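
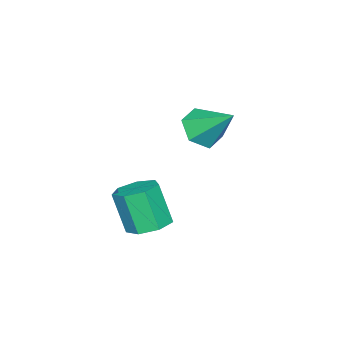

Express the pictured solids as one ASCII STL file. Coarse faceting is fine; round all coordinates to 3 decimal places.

solid 
facet normal -0.055 -0.751 -0.658
outer loop
vertex -2.192 1.469 0.109
vertex -3.025 1.438 0.214
vertex -2.694 1.933 -0.379
endloop
endfacet
facet normal 0.753 0.636 -0.170
outer loop
vertex -2.192 1.469 0.109
vertex -2.694 1.933 -0.379
vertex -2.935 2.662 1.286
endloop
endfacet
facet normal -0.055 -0.751 -0.658
outer loop
vertex -2.694 1.933 -0.379
vertex -3.025 1.438 0.214
vertex -3.527 1.902 -0.274
endloop
endfacet
facet normal -0.085 0.908 -0.410
outer loop
vertex -2.694 1.933 -0.379
vertex -3.527 1.902 -0.274
vertex -2.935 2.662 1.286
endloop
endfacet
facet normal -0.055 -0.751 -0.658
outer loop
vertex -3.527 1.902 -0.274
vertex -3.025 1.438 0.214
vertex -3.858 1.407 0.319
endloop
endfacet
facet normal -0.815 0.578 0.028
outer loop
vertex -3.527 1.902 -0.274
vertex -3.858 1.407 0.319
vertex -2.935 2.662 1.286
endloop
endfacet
facet normal -0.055 -0.751 -0.658
outer loop
vertex -3.858 1.407 0.319
vertex -3.025 1.438 0.214
vertex -3.355 0.943 0.807
endloop
endfacet
facet normal -0.707 -0.024 0.706
outer loop
vertex -3.858 1.407 0.319
vertex -3.355 0.943 0.807
vertex -2.935 2.662 1.286
endloop
endfacet
facet normal -0.055 -0.751 -0.658
outer loop
vertex -3.355 0.943 0.807
vertex -3.025 1.438 0.214
vertex -2.523 0.974 0.702
endloop
endfacet
facet normal 0.130 -0.296 0.946
outer loop
vertex -3.355 0.943 0.807
vertex -2.523 0.974 0.702
vertex -2.935 2.662 1.286
endloop
endfacet
facet normal -0.055 -0.751 -0.658
outer loop
vertex -2.523 0.974 0.702
vertex -3.025 1.438 0.214
vertex -2.192 1.469 0.109
endloop
endfacet
facet normal 0.860 0.034 0.509
outer loop
vertex -2.523 0.974 0.702
vertex -2.192 1.469 0.109
vertex -2.935 2.662 1.286
endloop
endfacet
facet normal 0.076 0.386 -0.919
outer loop
vertex 1.195 1.362 -2.244
vertex 0.63 1.86 -2.082
vertex 1.388 1.946 -1.983
endloop
endfacet
facet normal 0.954 -0.296 -0.044
outer loop
vertex 1.195 1.362 -2.244
vertex 1.388 1.946 -1.983
vertex 1.075 0.763 -0.82
endloop
endfacet
facet normal 0.954 -0.297 -0.045
outer loop
vertex 1.075 0.763 -0.82
vertex 1.388 1.946 -1.983
vertex 1.269 1.346 -0.558
endloop
endfacet
facet normal -0.077 -0.387 0.919
outer loop
vertex 1.075 0.763 -0.82
vertex 1.269 1.346 -0.558
vertex 0.51 1.26 -0.658
endloop
endfacet
facet normal 0.076 0.387 -0.919
outer loop
vertex 1.388 1.946 -1.983
vertex 0.63 1.86 -2.082
vertex 1.011 2.464 -1.796
endloop
endfacet
facet normal 0.822 0.498 0.278
outer loop
vertex 1.388 1.946 -1.983
vertex 1.011 2.464 -1.796
vertex 1.269 1.346 -0.558
endloop
endfacet
facet normal 0.821 0.498 0.278
outer loop
vertex 1.269 1.346 -0.558
vertex 1.011 2.464 -1.796
vertex 0.891 1.865 -0.371
endloop
endfacet
facet normal -0.077 -0.387 0.919
outer loop
vertex 1.269 1.346 -0.558
vertex 0.891 1.865 -0.371
vertex 0.51 1.26 -0.658
endloop
endfacet
facet normal 0.077 0.386 -0.919
outer loop
vertex 1.011 2.464 -1.796
vertex 0.63 1.86 -2.082
vertex 0.346 2.528 -1.825
endloop
endfacet
facet normal 0.071 0.917 0.392
outer loop
vertex 1.011 2.464 -1.796
vertex 0.346 2.528 -1.825
vertex 0.891 1.865 -0.371
endloop
endfacet
facet normal 0.070 0.917 0.392
outer loop
vertex 0.891 1.865 -0.371
vertex 0.346 2.528 -1.825
vertex 0.227 1.928 -0.4
endloop
endfacet
facet normal -0.077 -0.387 0.919
outer loop
vertex 0.891 1.865 -0.371
vertex 0.227 1.928 -0.4
vertex 0.51 1.26 -0.658
endloop
endfacet
facet normal 0.077 0.386 -0.919
outer loop
vertex 0.346 2.528 -1.825
vertex 0.63 1.86 -2.082
vertex -0.105 2.088 -2.048
endloop
endfacet
facet normal -0.734 0.646 0.211
outer loop
vertex 0.346 2.528 -1.825
vertex -0.105 2.088 -2.048
vertex 0.227 1.928 -0.4
endloop
endfacet
facet normal -0.733 0.646 0.210
outer loop
vertex 0.227 1.928 -0.4
vertex -0.105 2.088 -2.048
vertex -0.224 1.489 -0.623
endloop
endfacet
facet normal -0.077 -0.387 0.919
outer loop
vertex 0.227 1.928 -0.4
vertex -0.224 1.489 -0.623
vertex 0.51 1.26 -0.658
endloop
endfacet
facet normal 0.077 0.385 -0.920
outer loop
vertex -0.105 2.088 -2.048
vertex 0.63 1.86 -2.082
vertex -0.003 1.476 -2.296
endloop
endfacet
facet normal -0.985 -0.112 -0.129
outer loop
vertex -0.105 2.088 -2.048
vertex -0.003 1.476 -2.296
vertex -0.224 1.489 -0.623
endloop
endfacet
facet normal -0.985 -0.112 -0.129
outer loop
vertex -0.224 1.489 -0.623
vertex -0.003 1.476 -2.296
vertex -0.122 0.877 -0.872
endloop
endfacet
facet normal -0.077 -0.387 0.919
outer loop
vertex -0.224 1.489 -0.623
vertex -0.122 0.877 -0.872
vertex 0.51 1.26 -0.658
endloop
endfacet
facet normal 0.076 0.387 -0.919
outer loop
vertex -0.003 1.476 -2.296
vertex 0.63 1.86 -2.082
vertex 0.575 1.153 -2.384
endloop
endfacet
facet normal -0.495 -0.785 -0.372
outer loop
vertex -0.003 1.476 -2.296
vertex 0.575 1.153 -2.384
vertex -0.122 0.877 -0.872
endloop
endfacet
facet normal -0.495 -0.786 -0.372
outer loop
vertex -0.122 0.877 -0.872
vertex 0.575 1.153 -2.384
vertex 0.456 0.554 -0.959
endloop
endfacet
facet normal -0.077 -0.386 0.919
outer loop
vertex -0.122 0.877 -0.872
vertex 0.456 0.554 -0.959
vertex 0.51 1.26 -0.658
endloop
endfacet
facet normal 0.077 0.387 -0.919
outer loop
vertex 0.575 1.153 -2.384
vertex 0.63 1.86 -2.082
vertex 1.195 1.362 -2.244
endloop
endfacet
facet normal 0.368 -0.868 -0.334
outer loop
vertex 0.575 1.153 -2.384
vertex 1.195 1.362 -2.244
vertex 0.456 0.554 -0.959
endloop
endfacet
facet normal 0.368 -0.868 -0.334
outer loop
vertex 0.456 0.554 -0.959
vertex 1.195 1.362 -2.244
vertex 1.075 0.763 -0.82
endloop
endfacet
facet normal -0.076 -0.386 0.919
outer loop
vertex 0.456 0.554 -0.959
vertex 1.075 0.763 -0.82
vertex 0.51 1.26 -0.658
endloop
endfacet

endsolid


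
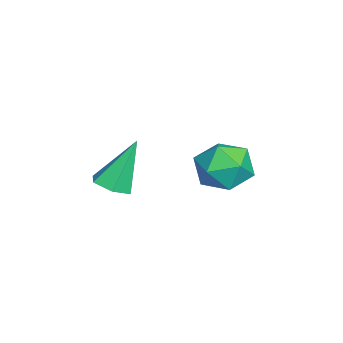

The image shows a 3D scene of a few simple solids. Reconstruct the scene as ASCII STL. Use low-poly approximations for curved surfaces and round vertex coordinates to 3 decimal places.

solid 
facet normal 0.250 -0.388 -0.887
outer loop
vertex 1.01 -2.277 3.182
vertex 0.284 -2.374 3.02
vertex 0.627 -1.733 2.836
endloop
endfacet
facet normal 0.707 0.660 0.254
outer loop
vertex 1.01 -2.277 3.182
vertex 0.627 -1.733 2.836
vertex -0.224 -1.586 4.82
endloop
endfacet
facet normal 0.250 -0.388 -0.887
outer loop
vertex 0.627 -1.733 2.836
vertex 0.284 -2.374 3.02
vertex -0.099 -1.83 2.674
endloop
endfacet
facet normal -0.105 0.987 -0.118
outer loop
vertex 0.627 -1.733 2.836
vertex -0.099 -1.83 2.674
vertex -0.224 -1.586 4.82
endloop
endfacet
facet normal 0.251 -0.388 -0.887
outer loop
vertex -0.099 -1.83 2.674
vertex 0.284 -2.374 3.02
vertex -0.442 -2.471 2.857
endloop
endfacet
facet normal -0.889 0.446 -0.103
outer loop
vertex -0.099 -1.83 2.674
vertex -0.442 -2.471 2.857
vertex -0.224 -1.586 4.82
endloop
endfacet
facet normal 0.251 -0.388 -0.887
outer loop
vertex -0.442 -2.471 2.857
vertex 0.284 -2.374 3.02
vertex -0.059 -3.015 3.203
endloop
endfacet
facet normal -0.860 -0.423 0.286
outer loop
vertex -0.442 -2.471 2.857
vertex -0.059 -3.015 3.203
vertex -0.224 -1.586 4.82
endloop
endfacet
facet normal 0.251 -0.388 -0.887
outer loop
vertex -0.059 -3.015 3.203
vertex 0.284 -2.374 3.02
vertex 0.667 -2.918 3.366
endloop
endfacet
facet normal -0.048 -0.751 0.659
outer loop
vertex -0.059 -3.015 3.203
vertex 0.667 -2.918 3.366
vertex -0.224 -1.586 4.82
endloop
endfacet
facet normal 0.250 -0.388 -0.887
outer loop
vertex 0.667 -2.918 3.366
vertex 0.284 -2.374 3.02
vertex 1.01 -2.277 3.182
endloop
endfacet
facet normal 0.736 -0.209 0.643
outer loop
vertex 0.667 -2.918 3.366
vertex 1.01 -2.277 3.182
vertex -0.224 -1.586 4.82
endloop
endfacet
facet normal -0.438 0.898 0.045
outer loop
vertex -3.501 2.126 1.301
vertex -4.548 1.613 1.346
vertex -3.97 1.846 2.332
endloop
endfacet
facet normal 0.209 0.916 0.344
outer loop
vertex -3.501 2.126 1.301
vertex -3.97 1.846 2.332
vertex -2.834 1.66 2.137
endloop
endfacet
facet normal 0.685 0.713 -0.149
outer loop
vertex -3.501 2.126 1.301
vertex -2.834 1.66 2.137
vertex -2.711 1.311 1.03
endloop
endfacet
facet normal 0.331 0.571 -0.751
outer loop
vertex -3.501 2.126 1.301
vertex -2.711 1.311 1.03
vertex -3.77 1.282 0.541
endloop
endfacet
facet normal -0.363 0.685 -0.632
outer loop
vertex -3.501 2.126 1.301
vertex -3.77 1.282 0.541
vertex -4.548 1.613 1.346
endloop
endfacet
facet normal 0.221 0.436 0.872
outer loop
vertex -2.834 1.66 2.137
vertex -3.97 1.846 2.332
vertex -3.47 0.858 2.699
endloop
endfacet
facet normal -0.826 0.408 0.388
outer loop
vertex -3.97 1.846 2.332
vertex -4.548 1.613 1.346
vertex -4.529 0.829 2.21
endloop
endfacet
facet normal -0.704 0.063 -0.707
outer loop
vertex -4.548 1.613 1.346
vertex -3.77 1.282 0.541
vertex -4.406 0.48 1.103
endloop
endfacet
facet normal 0.419 -0.122 -0.900
outer loop
vertex -3.77 1.282 0.541
vertex -2.711 1.311 1.03
vertex -3.27 0.294 0.908
endloop
endfacet
facet normal 0.991 0.108 0.076
outer loop
vertex -2.711 1.311 1.03
vertex -2.834 1.66 2.137
vertex -2.692 0.527 1.894
endloop
endfacet
facet normal -0.331 -0.571 0.751
outer loop
vertex -3.739 0.014 1.939
vertex -3.47 0.858 2.699
vertex -4.529 0.829 2.21
endloop
endfacet
facet normal -0.685 -0.713 0.149
outer loop
vertex -3.739 0.014 1.939
vertex -4.529 0.829 2.21
vertex -4.406 0.48 1.103
endloop
endfacet
facet normal -0.209 -0.916 -0.344
outer loop
vertex -3.739 0.014 1.939
vertex -4.406 0.48 1.103
vertex -3.27 0.294 0.908
endloop
endfacet
facet normal 0.438 -0.898 -0.045
outer loop
vertex -3.739 0.014 1.939
vertex -3.27 0.294 0.908
vertex -2.692 0.527 1.894
endloop
endfacet
facet normal 0.363 -0.685 0.632
outer loop
vertex -3.739 0.014 1.939
vertex -2.692 0.527 1.894
vertex -3.47 0.858 2.699
endloop
endfacet
facet normal -0.419 0.122 0.900
outer loop
vertex -4.529 0.829 2.21
vertex -3.47 0.858 2.699
vertex -3.97 1.846 2.332
endloop
endfacet
facet normal -0.991 -0.108 -0.076
outer loop
vertex -4.406 0.48 1.103
vertex -4.529 0.829 2.21
vertex -4.548 1.613 1.346
endloop
endfacet
facet normal -0.221 -0.436 -0.872
outer loop
vertex -3.27 0.294 0.908
vertex -4.406 0.48 1.103
vertex -3.77 1.282 0.541
endloop
endfacet
facet normal 0.826 -0.408 -0.388
outer loop
vertex -2.692 0.527 1.894
vertex -3.27 0.294 0.908
vertex -2.711 1.311 1.03
endloop
endfacet
facet normal 0.704 -0.063 0.707
outer loop
vertex -3.47 0.858 2.699
vertex -2.692 0.527 1.894
vertex -2.834 1.66 2.137
endloop
endfacet

endsolid


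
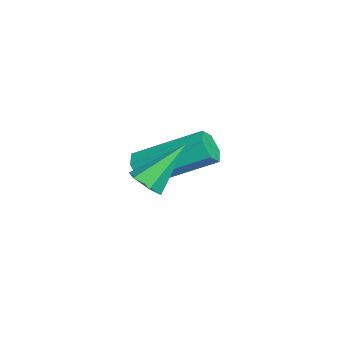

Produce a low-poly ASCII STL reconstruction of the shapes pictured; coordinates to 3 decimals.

solid 
facet normal 0.323 -0.643 -0.694
outer loop
vertex 3.379 -3.515 3.058
vertex 3.133 -3.225 2.675
vertex 3.644 -3.115 2.811
endloop
endfacet
facet normal 0.688 -0.008 0.725
outer loop
vertex 3.379 -3.515 3.058
vertex 3.644 -3.115 2.811
vertex 2.607 -2.175 3.805
endloop
endfacet
facet normal 0.323 -0.644 -0.693
outer loop
vertex 3.644 -3.115 2.811
vertex 3.133 -3.225 2.675
vertex 3.398 -2.825 2.427
endloop
endfacet
facet normal 0.709 0.702 0.076
outer loop
vertex 3.644 -3.115 2.811
vertex 3.398 -2.825 2.427
vertex 2.607 -2.175 3.805
endloop
endfacet
facet normal 0.323 -0.644 -0.693
outer loop
vertex 3.398 -2.825 2.427
vertex 3.133 -3.225 2.675
vertex 2.887 -2.935 2.291
endloop
endfacet
facet normal -0.069 0.886 -0.458
outer loop
vertex 3.398 -2.825 2.427
vertex 2.887 -2.935 2.291
vertex 2.607 -2.175 3.805
endloop
endfacet
facet normal 0.323 -0.644 -0.693
outer loop
vertex 2.887 -2.935 2.291
vertex 3.133 -3.225 2.675
vertex 2.622 -3.335 2.539
endloop
endfacet
facet normal -0.867 0.362 -0.342
outer loop
vertex 2.887 -2.935 2.291
vertex 2.622 -3.335 2.539
vertex 2.607 -2.175 3.805
endloop
endfacet
facet normal 0.323 -0.644 -0.693
outer loop
vertex 2.622 -3.335 2.539
vertex 3.133 -3.225 2.675
vertex 2.868 -3.625 2.923
endloop
endfacet
facet normal -0.887 -0.346 0.307
outer loop
vertex 2.622 -3.335 2.539
vertex 2.868 -3.625 2.923
vertex 2.607 -2.175 3.805
endloop
endfacet
facet normal 0.322 -0.644 -0.694
outer loop
vertex 2.868 -3.625 2.923
vertex 3.133 -3.225 2.675
vertex 3.379 -3.515 3.058
endloop
endfacet
facet normal -0.108 -0.531 0.841
outer loop
vertex 2.868 -3.625 2.923
vertex 3.379 -3.515 3.058
vertex 2.607 -2.175 3.805
endloop
endfacet
facet normal -0.102 -0.875 -0.472
outer loop
vertex 0.146 -3.623 1.452
vertex -0.183 -3.373 1.06
vertex 0.381 -3.398 0.984
endloop
endfacet
facet normal 0.905 -0.279 0.320
outer loop
vertex 0.146 -3.623 1.452
vertex 0.381 -3.398 0.984
vertex 0.372 -1.698 2.492
endloop
endfacet
facet normal 0.904 -0.281 0.322
outer loop
vertex 0.372 -1.698 2.492
vertex 0.381 -3.398 0.984
vertex 0.608 -1.473 2.025
endloop
endfacet
facet normal 0.103 0.875 0.474
outer loop
vertex 0.372 -1.698 2.492
vertex 0.608 -1.473 2.025
vertex 0.043 -1.447 2.1
endloop
endfacet
facet normal -0.102 -0.875 -0.472
outer loop
vertex 0.381 -3.398 0.984
vertex -0.183 -3.373 1.06
vertex 0.052 -3.148 0.592
endloop
endfacet
facet normal 0.810 0.202 -0.551
outer loop
vertex 0.381 -3.398 0.984
vertex 0.052 -3.148 0.592
vertex 0.608 -1.473 2.025
endloop
endfacet
facet normal 0.811 0.201 -0.550
outer loop
vertex 0.608 -1.473 2.025
vertex 0.052 -3.148 0.592
vertex 0.279 -1.222 1.632
endloop
endfacet
facet normal 0.103 0.875 0.473
outer loop
vertex 0.608 -1.473 2.025
vertex 0.279 -1.222 1.632
vertex 0.043 -1.447 2.1
endloop
endfacet
facet normal -0.104 -0.875 -0.473
outer loop
vertex 0.052 -3.148 0.592
vertex -0.183 -3.373 1.06
vertex -0.512 -3.122 0.668
endloop
endfacet
facet normal -0.095 0.482 -0.871
outer loop
vertex 0.052 -3.148 0.592
vertex -0.512 -3.122 0.668
vertex 0.279 -1.222 1.632
endloop
endfacet
facet normal -0.096 0.482 -0.871
outer loop
vertex 0.279 -1.222 1.632
vertex -0.512 -3.122 0.668
vertex -0.286 -1.197 1.708
endloop
endfacet
facet normal 0.102 0.875 0.472
outer loop
vertex 0.279 -1.222 1.632
vertex -0.286 -1.197 1.708
vertex 0.043 -1.447 2.1
endloop
endfacet
facet normal -0.103 -0.875 -0.474
outer loop
vertex -0.512 -3.122 0.668
vertex -0.183 -3.373 1.06
vertex -0.748 -3.347 1.135
endloop
endfacet
facet normal -0.904 0.280 -0.322
outer loop
vertex -0.512 -3.122 0.668
vertex -0.748 -3.347 1.135
vertex -0.286 -1.197 1.708
endloop
endfacet
facet normal -0.905 0.280 -0.320
outer loop
vertex -0.286 -1.197 1.708
vertex -0.748 -3.347 1.135
vertex -0.521 -1.422 2.176
endloop
endfacet
facet normal 0.102 0.875 0.472
outer loop
vertex -0.286 -1.197 1.708
vertex -0.521 -1.422 2.176
vertex 0.043 -1.447 2.1
endloop
endfacet
facet normal -0.103 -0.875 -0.473
outer loop
vertex -0.748 -3.347 1.135
vertex -0.183 -3.373 1.06
vertex -0.419 -3.598 1.528
endloop
endfacet
facet normal -0.811 -0.202 0.550
outer loop
vertex -0.748 -3.347 1.135
vertex -0.419 -3.598 1.528
vertex -0.521 -1.422 2.176
endloop
endfacet
facet normal -0.810 -0.202 0.551
outer loop
vertex -0.521 -1.422 2.176
vertex -0.419 -3.598 1.528
vertex -0.192 -1.672 2.568
endloop
endfacet
facet normal 0.102 0.875 0.472
outer loop
vertex -0.521 -1.422 2.176
vertex -0.192 -1.672 2.568
vertex 0.043 -1.447 2.1
endloop
endfacet
facet normal -0.102 -0.875 -0.472
outer loop
vertex -0.419 -3.598 1.528
vertex -0.183 -3.373 1.06
vertex 0.146 -3.623 1.452
endloop
endfacet
facet normal 0.096 -0.482 0.871
outer loop
vertex -0.419 -3.598 1.528
vertex 0.146 -3.623 1.452
vertex -0.192 -1.672 2.568
endloop
endfacet
facet normal 0.095 -0.482 0.871
outer loop
vertex -0.192 -1.672 2.568
vertex 0.146 -3.623 1.452
vertex 0.372 -1.698 2.492
endloop
endfacet
facet normal 0.104 0.875 0.473
outer loop
vertex -0.192 -1.672 2.568
vertex 0.372 -1.698 2.492
vertex 0.043 -1.447 2.1
endloop
endfacet

endsolid


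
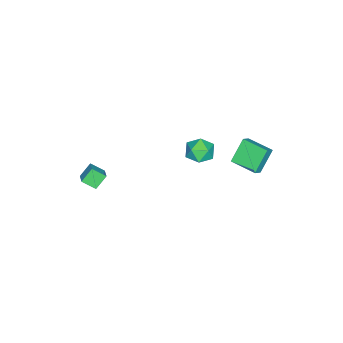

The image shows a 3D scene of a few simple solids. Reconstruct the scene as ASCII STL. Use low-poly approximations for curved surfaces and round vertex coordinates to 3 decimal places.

solid 
facet normal -0.751 0.102 -0.652
outer loop
vertex -3.656 3.301 -1.778
vertex -3.35 4.868 -1.885
vertex -2.626 3.016 -3.01
endloop
endfacet
facet normal -0.191 -0.979 0.067
outer loop
vertex -2.01 2.932 -2.475
vertex -3.656 3.301 -1.778
vertex -2.626 3.016 -3.01
endloop
endfacet
facet normal -0.751 0.102 -0.652
outer loop
vertex -2.626 3.016 -3.01
vertex -3.35 4.868 -1.885
vertex -2.321 4.583 -3.116
endloop
endfacet
facet normal 0.632 -0.174 -0.755
outer loop
vertex -2.321 4.583 -3.116
vertex -2.01 2.932 -2.475
vertex -2.626 3.016 -3.01
endloop
endfacet
facet normal -0.632 0.175 0.755
outer loop
vertex -3.656 3.301 -1.778
vertex -2.734 4.784 -1.35
vertex -3.35 4.868 -1.885
endloop
endfacet
facet normal -0.191 -0.979 0.067
outer loop
vertex -3.039 3.217 -1.244
vertex -3.656 3.301 -1.778
vertex -2.01 2.932 -2.475
endloop
endfacet
facet normal -0.631 0.174 0.756
outer loop
vertex -3.039 3.217 -1.244
vertex -2.734 4.784 -1.35
vertex -3.656 3.301 -1.778
endloop
endfacet
facet normal 0.191 0.979 -0.067
outer loop
vertex -3.35 4.868 -1.885
vertex -2.734 4.784 -1.35
vertex -2.321 4.583 -3.116
endloop
endfacet
facet normal 0.631 -0.175 -0.756
outer loop
vertex -1.704 4.499 -2.582
vertex -2.01 2.932 -2.475
vertex -2.321 4.583 -3.116
endloop
endfacet
facet normal 0.191 0.979 -0.067
outer loop
vertex -2.321 4.583 -3.116
vertex -2.734 4.784 -1.35
vertex -1.704 4.499 -2.582
endloop
endfacet
facet normal 0.751 -0.102 0.652
outer loop
vertex -1.704 4.499 -2.582
vertex -3.039 3.217 -1.244
vertex -2.01 2.932 -2.475
endloop
endfacet
facet normal 0.751 -0.102 0.652
outer loop
vertex -2.734 4.784 -1.35
vertex -3.039 3.217 -1.244
vertex -1.704 4.499 -2.582
endloop
endfacet
facet normal -0.265 0.545 0.795
outer loop
vertex -3.712 1.2 -3.303
vertex -3.367 0.522 -2.723
vertex -2.798 1.232 -3.02
endloop
endfacet
facet normal -0.108 0.965 0.240
outer loop
vertex -3.712 1.2 -3.303
vertex -2.798 1.232 -3.02
vertex -3.025 1.432 -3.927
endloop
endfacet
facet normal -0.539 0.786 -0.301
outer loop
vertex -3.712 1.2 -3.303
vertex -3.025 1.432 -3.927
vertex -3.733 0.845 -4.192
endloop
endfacet
facet normal -0.963 0.257 -0.080
outer loop
vertex -3.712 1.2 -3.303
vertex -3.733 0.845 -4.192
vertex -3.945 0.283 -3.447
endloop
endfacet
facet normal -0.794 0.108 0.598
outer loop
vertex -3.712 1.2 -3.303
vertex -3.945 0.283 -3.447
vertex -3.367 0.522 -2.723
endloop
endfacet
facet normal 0.563 0.825 0.041
outer loop
vertex -3.025 1.432 -3.927
vertex -2.798 1.232 -3.02
vertex -2.255 0.897 -3.733
endloop
endfacet
facet normal 0.307 0.147 0.940
outer loop
vertex -2.798 1.232 -3.02
vertex -3.367 0.522 -2.723
vertex -2.467 0.335 -2.988
endloop
endfacet
facet normal -0.547 -0.561 0.622
outer loop
vertex -3.367 0.522 -2.723
vertex -3.945 0.283 -3.447
vertex -3.175 -0.252 -3.253
endloop
endfacet
facet normal -0.820 -0.320 -0.474
outer loop
vertex -3.945 0.283 -3.447
vertex -3.733 0.845 -4.192
vertex -3.402 -0.052 -4.16
endloop
endfacet
facet normal -0.134 0.537 -0.833
outer loop
vertex -3.733 0.845 -4.192
vertex -3.025 1.432 -3.927
vertex -2.833 0.658 -4.457
endloop
endfacet
facet normal 0.963 -0.257 0.080
outer loop
vertex -2.488 -0.02 -3.877
vertex -2.255 0.897 -3.733
vertex -2.467 0.335 -2.988
endloop
endfacet
facet normal 0.539 -0.786 0.301
outer loop
vertex -2.488 -0.02 -3.877
vertex -2.467 0.335 -2.988
vertex -3.175 -0.252 -3.253
endloop
endfacet
facet normal 0.108 -0.965 -0.240
outer loop
vertex -2.488 -0.02 -3.877
vertex -3.175 -0.252 -3.253
vertex -3.402 -0.052 -4.16
endloop
endfacet
facet normal 0.265 -0.545 -0.795
outer loop
vertex -2.488 -0.02 -3.877
vertex -3.402 -0.052 -4.16
vertex -2.833 0.658 -4.457
endloop
endfacet
facet normal 0.794 -0.108 -0.598
outer loop
vertex -2.488 -0.02 -3.877
vertex -2.833 0.658 -4.457
vertex -2.255 0.897 -3.733
endloop
endfacet
facet normal 0.820 0.320 0.474
outer loop
vertex -2.467 0.335 -2.988
vertex -2.255 0.897 -3.733
vertex -2.798 1.232 -3.02
endloop
endfacet
facet normal 0.134 -0.537 0.833
outer loop
vertex -3.175 -0.252 -3.253
vertex -2.467 0.335 -2.988
vertex -3.367 0.522 -2.723
endloop
endfacet
facet normal -0.563 -0.825 -0.041
outer loop
vertex -3.402 -0.052 -4.16
vertex -3.175 -0.252 -3.253
vertex -3.945 0.283 -3.447
endloop
endfacet
facet normal -0.307 -0.147 -0.940
outer loop
vertex -2.833 0.658 -4.457
vertex -3.402 -0.052 -4.16
vertex -3.733 0.845 -4.192
endloop
endfacet
facet normal 0.547 0.561 -0.622
outer loop
vertex -2.255 0.897 -3.733
vertex -2.833 0.658 -4.457
vertex -3.025 1.432 -3.927
endloop
endfacet
facet normal -0.621 0.339 0.707
outer loop
vertex 2.036 -3.643 -2.061
vertex 1.84 -2.865 -2.606
vertex 1.346 -4.09 -2.453
endloop
endfacet
facet normal 0.201 -0.803 0.561
outer loop
vertex 1.98 -4.435 -3.174
vertex 2.036 -3.643 -2.061
vertex 1.346 -4.09 -2.453
endloop
endfacet
facet normal -0.622 0.339 0.706
outer loop
vertex 1.346 -4.09 -2.453
vertex 1.84 -2.865 -2.606
vertex 1.151 -3.312 -2.998
endloop
endfacet
facet normal -0.757 -0.491 -0.431
outer loop
vertex 1.151 -3.312 -2.998
vertex 1.98 -4.435 -3.174
vertex 1.346 -4.09 -2.453
endloop
endfacet
facet normal 0.757 0.492 0.430
outer loop
vertex 2.036 -3.643 -2.061
vertex 2.474 -3.21 -3.327
vertex 1.84 -2.865 -2.606
endloop
endfacet
facet normal 0.202 -0.803 0.561
outer loop
vertex 2.669 -3.988 -2.782
vertex 2.036 -3.643 -2.061
vertex 1.98 -4.435 -3.174
endloop
endfacet
facet normal 0.758 0.491 0.430
outer loop
vertex 2.669 -3.988 -2.782
vertex 2.474 -3.21 -3.327
vertex 2.036 -3.643 -2.061
endloop
endfacet
facet normal -0.201 0.803 -0.561
outer loop
vertex 1.84 -2.865 -2.606
vertex 2.474 -3.21 -3.327
vertex 1.151 -3.312 -2.998
endloop
endfacet
facet normal -0.757 -0.492 -0.430
outer loop
vertex 1.784 -3.657 -3.719
vertex 1.98 -4.435 -3.174
vertex 1.151 -3.312 -2.998
endloop
endfacet
facet normal -0.201 0.803 -0.561
outer loop
vertex 1.151 -3.312 -2.998
vertex 2.474 -3.21 -3.327
vertex 1.784 -3.657 -3.719
endloop
endfacet
facet normal 0.622 -0.338 -0.707
outer loop
vertex 1.784 -3.657 -3.719
vertex 2.669 -3.988 -2.782
vertex 1.98 -4.435 -3.174
endloop
endfacet
facet normal 0.621 -0.339 -0.706
outer loop
vertex 2.474 -3.21 -3.327
vertex 2.669 -3.988 -2.782
vertex 1.784 -3.657 -3.719
endloop
endfacet

endsolid


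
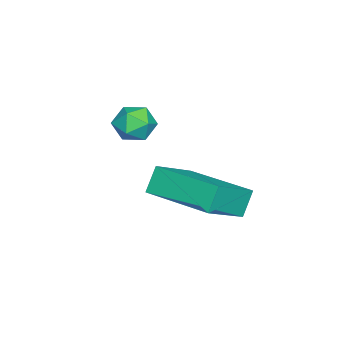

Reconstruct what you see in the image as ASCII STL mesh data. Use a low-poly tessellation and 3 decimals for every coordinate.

solid 
facet normal 0.236 0.428 0.872
outer loop
vertex -0.033 -3.355 -0.382
vertex -0.612 -3.594 -0.108
vertex -0.041 -3.968 -0.079
endloop
endfacet
facet normal 0.823 0.243 0.514
outer loop
vertex -0.033 -3.355 -0.382
vertex -0.041 -3.968 -0.079
vertex 0.299 -3.881 -0.665
endloop
endfacet
facet normal 0.810 0.575 -0.118
outer loop
vertex -0.033 -3.355 -0.382
vertex 0.299 -3.881 -0.665
vertex -0.062 -3.453 -1.057
endloop
endfacet
facet normal 0.212 0.966 -0.149
outer loop
vertex -0.033 -3.355 -0.382
vertex -0.062 -3.453 -1.057
vertex -0.625 -3.276 -0.713
endloop
endfacet
facet normal -0.142 0.875 0.463
outer loop
vertex -0.033 -3.355 -0.382
vertex -0.625 -3.276 -0.713
vertex -0.612 -3.594 -0.108
endloop
endfacet
facet normal 0.796 -0.460 0.393
outer loop
vertex 0.299 -3.881 -0.665
vertex -0.041 -3.968 -0.079
vertex -0.075 -4.444 -0.567
endloop
endfacet
facet normal -0.155 -0.161 0.975
outer loop
vertex -0.041 -3.968 -0.079
vertex -0.612 -3.594 -0.108
vertex -0.638 -4.267 -0.223
endloop
endfacet
facet normal -0.765 0.563 0.312
outer loop
vertex -0.612 -3.594 -0.108
vertex -0.625 -3.276 -0.713
vertex -0.999 -3.839 -0.615
endloop
endfacet
facet normal -0.192 0.709 -0.678
outer loop
vertex -0.625 -3.276 -0.713
vertex -0.062 -3.453 -1.057
vertex -0.659 -3.752 -1.201
endloop
endfacet
facet normal 0.774 0.077 -0.628
outer loop
vertex -0.062 -3.453 -1.057
vertex 0.299 -3.881 -0.665
vertex -0.088 -4.126 -1.172
endloop
endfacet
facet normal -0.212 -0.966 0.149
outer loop
vertex -0.667 -4.365 -0.898
vertex -0.075 -4.444 -0.567
vertex -0.638 -4.267 -0.223
endloop
endfacet
facet normal -0.810 -0.575 0.118
outer loop
vertex -0.667 -4.365 -0.898
vertex -0.638 -4.267 -0.223
vertex -0.999 -3.839 -0.615
endloop
endfacet
facet normal -0.823 -0.243 -0.514
outer loop
vertex -0.667 -4.365 -0.898
vertex -0.999 -3.839 -0.615
vertex -0.659 -3.752 -1.201
endloop
endfacet
facet normal -0.236 -0.428 -0.872
outer loop
vertex -0.667 -4.365 -0.898
vertex -0.659 -3.752 -1.201
vertex -0.088 -4.126 -1.172
endloop
endfacet
facet normal 0.142 -0.875 -0.463
outer loop
vertex -0.667 -4.365 -0.898
vertex -0.088 -4.126 -1.172
vertex -0.075 -4.444 -0.567
endloop
endfacet
facet normal 0.192 -0.709 0.678
outer loop
vertex -0.638 -4.267 -0.223
vertex -0.075 -4.444 -0.567
vertex -0.041 -3.968 -0.079
endloop
endfacet
facet normal -0.774 -0.077 0.628
outer loop
vertex -0.999 -3.839 -0.615
vertex -0.638 -4.267 -0.223
vertex -0.612 -3.594 -0.108
endloop
endfacet
facet normal -0.796 0.460 -0.393
outer loop
vertex -0.659 -3.752 -1.201
vertex -0.999 -3.839 -0.615
vertex -0.625 -3.276 -0.713
endloop
endfacet
facet normal 0.155 0.161 -0.975
outer loop
vertex -0.088 -4.126 -1.172
vertex -0.659 -3.752 -1.201
vertex -0.062 -3.453 -1.057
endloop
endfacet
facet normal 0.765 -0.563 -0.312
outer loop
vertex -0.075 -4.444 -0.567
vertex -0.088 -4.126 -1.172
vertex 0.299 -3.881 -0.665
endloop
endfacet
facet normal -0.504 0.161 0.849
outer loop
vertex 1.935 -2.517 -0.695
vertex 2.766 -0.582 -0.569
vertex 0.705 -1.934 -1.536
endloop
endfacet
facet normal -0.394 -0.917 -0.059
outer loop
vertex 1.154 -2.078 -2.291
vertex 1.935 -2.517 -0.695
vertex 0.705 -1.934 -1.536
endloop
endfacet
facet normal -0.504 0.161 0.848
outer loop
vertex 0.705 -1.934 -1.536
vertex 2.766 -0.582 -0.569
vertex 1.537 0.001 -1.41
endloop
endfacet
facet normal -0.768 0.365 -0.526
outer loop
vertex 1.537 0.001 -1.41
vertex 1.154 -2.078 -2.291
vertex 0.705 -1.934 -1.536
endloop
endfacet
facet normal 0.768 -0.364 0.526
outer loop
vertex 1.935 -2.517 -0.695
vertex 3.215 -0.726 -1.324
vertex 2.766 -0.582 -0.569
endloop
endfacet
facet normal -0.394 -0.917 -0.059
outer loop
vertex 2.383 -2.661 -1.45
vertex 1.935 -2.517 -0.695
vertex 1.154 -2.078 -2.291
endloop
endfacet
facet normal 0.769 -0.365 0.526
outer loop
vertex 2.383 -2.661 -1.45
vertex 3.215 -0.726 -1.324
vertex 1.935 -2.517 -0.695
endloop
endfacet
facet normal 0.394 0.917 0.060
outer loop
vertex 2.766 -0.582 -0.569
vertex 3.215 -0.726 -1.324
vertex 1.537 0.001 -1.41
endloop
endfacet
facet normal -0.769 0.364 -0.526
outer loop
vertex 1.985 -0.143 -2.165
vertex 1.154 -2.078 -2.291
vertex 1.537 0.001 -1.41
endloop
endfacet
facet normal 0.394 0.917 0.059
outer loop
vertex 1.537 0.001 -1.41
vertex 3.215 -0.726 -1.324
vertex 1.985 -0.143 -2.165
endloop
endfacet
facet normal 0.504 -0.161 -0.848
outer loop
vertex 1.985 -0.143 -2.165
vertex 2.383 -2.661 -1.45
vertex 1.154 -2.078 -2.291
endloop
endfacet
facet normal 0.504 -0.161 -0.849
outer loop
vertex 3.215 -0.726 -1.324
vertex 2.383 -2.661 -1.45
vertex 1.985 -0.143 -2.165
endloop
endfacet

endsolid


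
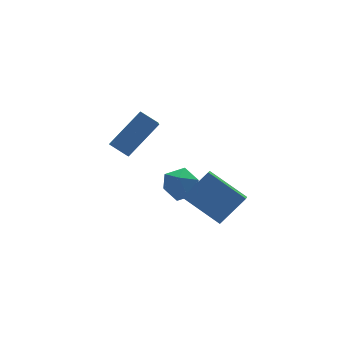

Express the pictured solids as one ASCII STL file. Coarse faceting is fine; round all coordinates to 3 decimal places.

solid 
facet normal -0.733 0.006 -0.680
outer loop
vertex 1.114 0.849 -2.666
vertex 1.586 1.516 -3.169
vertex 2.142 -0.726 -3.788
endloop
endfacet
facet normal -0.492 -0.695 0.525
outer loop
vertex 3.454 -0.736 -2.571
vertex 1.114 0.849 -2.666
vertex 2.142 -0.726 -3.788
endloop
endfacet
facet normal -0.733 0.006 -0.680
outer loop
vertex 2.142 -0.726 -3.788
vertex 1.586 1.516 -3.169
vertex 2.614 -0.059 -4.291
endloop
endfacet
facet normal 0.470 -0.719 -0.512
outer loop
vertex 2.614 -0.059 -4.291
vertex 3.454 -0.736 -2.571
vertex 2.142 -0.726 -3.788
endloop
endfacet
facet normal -0.470 0.719 0.512
outer loop
vertex 1.114 0.849 -2.666
vertex 2.898 1.506 -1.952
vertex 1.586 1.516 -3.169
endloop
endfacet
facet normal -0.492 -0.695 0.525
outer loop
vertex 2.426 0.839 -1.449
vertex 1.114 0.849 -2.666
vertex 3.454 -0.736 -2.571
endloop
endfacet
facet normal -0.470 0.719 0.512
outer loop
vertex 2.426 0.839 -1.449
vertex 2.898 1.506 -1.952
vertex 1.114 0.849 -2.666
endloop
endfacet
facet normal 0.492 0.695 -0.525
outer loop
vertex 1.586 1.516 -3.169
vertex 2.898 1.506 -1.952
vertex 2.614 -0.059 -4.291
endloop
endfacet
facet normal 0.470 -0.719 -0.512
outer loop
vertex 3.926 -0.069 -3.074
vertex 3.454 -0.736 -2.571
vertex 2.614 -0.059 -4.291
endloop
endfacet
facet normal 0.492 0.695 -0.525
outer loop
vertex 2.614 -0.059 -4.291
vertex 2.898 1.506 -1.952
vertex 3.926 -0.069 -3.074
endloop
endfacet
facet normal 0.733 -0.006 0.680
outer loop
vertex 3.926 -0.069 -3.074
vertex 2.426 0.839 -1.449
vertex 3.454 -0.736 -2.571
endloop
endfacet
facet normal 0.733 -0.006 0.680
outer loop
vertex 2.898 1.506 -1.952
vertex 2.426 0.839 -1.449
vertex 3.926 -0.069 -3.074
endloop
endfacet
facet normal -0.039 0.833 -0.551
outer loop
vertex 0.901 0.431 -1.842
vertex 0.039 0.618 -1.498
vertex 0.807 0.948 -1.054
endloop
endfacet
facet normal 0.635 0.679 -0.370
outer loop
vertex 0.901 0.431 -1.842
vertex 0.807 0.948 -1.054
vertex 1.482 0.287 -1.109
endloop
endfacet
facet normal 0.786 0.027 -0.618
outer loop
vertex 0.901 0.431 -1.842
vertex 1.482 0.287 -1.109
vertex 1.132 -0.451 -1.587
endloop
endfacet
facet normal 0.206 -0.222 -0.953
outer loop
vertex 0.901 0.431 -1.842
vertex 1.132 -0.451 -1.587
vertex 0.24 -0.246 -1.827
endloop
endfacet
facet normal -0.304 0.276 -0.912
outer loop
vertex 0.901 0.431 -1.842
vertex 0.24 -0.246 -1.827
vertex 0.039 0.618 -1.498
endloop
endfacet
facet normal 0.672 0.657 0.342
outer loop
vertex 1.482 0.287 -1.109
vertex 0.807 0.948 -1.054
vertex 0.98 0.386 -0.313
endloop
endfacet
facet normal -0.417 0.907 0.048
outer loop
vertex 0.807 0.948 -1.054
vertex 0.039 0.618 -1.498
vertex 0.088 0.591 -0.553
endloop
endfacet
facet normal -0.845 0.007 -0.534
outer loop
vertex 0.039 0.618 -1.498
vertex 0.24 -0.246 -1.827
vertex -0.262 -0.147 -1.031
endloop
endfacet
facet normal -0.022 -0.799 -0.601
outer loop
vertex 0.24 -0.246 -1.827
vertex 1.132 -0.451 -1.587
vertex 0.413 -0.808 -1.086
endloop
endfacet
facet normal 0.916 -0.396 -0.059
outer loop
vertex 1.132 -0.451 -1.587
vertex 1.482 0.287 -1.109
vertex 1.181 -0.478 -0.642
endloop
endfacet
facet normal -0.206 0.222 0.953
outer loop
vertex 0.319 -0.291 -0.298
vertex 0.98 0.386 -0.313
vertex 0.088 0.591 -0.553
endloop
endfacet
facet normal -0.786 -0.027 0.618
outer loop
vertex 0.319 -0.291 -0.298
vertex 0.088 0.591 -0.553
vertex -0.262 -0.147 -1.031
endloop
endfacet
facet normal -0.635 -0.679 0.370
outer loop
vertex 0.319 -0.291 -0.298
vertex -0.262 -0.147 -1.031
vertex 0.413 -0.808 -1.086
endloop
endfacet
facet normal 0.039 -0.833 0.551
outer loop
vertex 0.319 -0.291 -0.298
vertex 0.413 -0.808 -1.086
vertex 1.181 -0.478 -0.642
endloop
endfacet
facet normal 0.304 -0.276 0.912
outer loop
vertex 0.319 -0.291 -0.298
vertex 1.181 -0.478 -0.642
vertex 0.98 0.386 -0.313
endloop
endfacet
facet normal 0.022 0.799 0.601
outer loop
vertex 0.088 0.591 -0.553
vertex 0.98 0.386 -0.313
vertex 0.807 0.948 -1.054
endloop
endfacet
facet normal -0.916 0.396 0.059
outer loop
vertex -0.262 -0.147 -1.031
vertex 0.088 0.591 -0.553
vertex 0.039 0.618 -1.498
endloop
endfacet
facet normal -0.672 -0.657 -0.342
outer loop
vertex 0.413 -0.808 -1.086
vertex -0.262 -0.147 -1.031
vertex 0.24 -0.246 -1.827
endloop
endfacet
facet normal 0.417 -0.907 -0.048
outer loop
vertex 1.181 -0.478 -0.642
vertex 0.413 -0.808 -1.086
vertex 1.132 -0.451 -1.587
endloop
endfacet
facet normal 0.845 -0.007 0.534
outer loop
vertex 0.98 0.386 -0.313
vertex 1.181 -0.478 -0.642
vertex 1.482 0.287 -1.109
endloop
endfacet
facet normal -0.766 -0.120 -0.631
outer loop
vertex -2.184 1.405 1.711
vertex -1.548 2.498 0.731
vertex -1.689 0.699 1.245
endloop
endfacet
facet normal -0.398 -0.683 0.612
outer loop
vertex -0.012 0.962 2.629
vertex -2.184 1.405 1.711
vertex -1.689 0.699 1.245
endloop
endfacet
facet normal -0.765 -0.121 -0.632
outer loop
vertex -1.689 0.699 1.245
vertex -1.548 2.498 0.731
vertex -1.052 1.792 0.265
endloop
endfacet
facet normal 0.505 -0.720 -0.475
outer loop
vertex -1.052 1.792 0.265
vertex -0.012 0.962 2.629
vertex -1.689 0.699 1.245
endloop
endfacet
facet normal -0.505 0.720 0.475
outer loop
vertex -2.184 1.405 1.711
vertex 0.129 2.761 2.115
vertex -1.548 2.498 0.731
endloop
endfacet
facet normal -0.398 -0.684 0.612
outer loop
vertex -0.508 1.668 3.095
vertex -2.184 1.405 1.711
vertex -0.012 0.962 2.629
endloop
endfacet
facet normal -0.505 0.720 0.475
outer loop
vertex -0.508 1.668 3.095
vertex 0.129 2.761 2.115
vertex -2.184 1.405 1.711
endloop
endfacet
facet normal 0.398 0.683 -0.612
outer loop
vertex -1.548 2.498 0.731
vertex 0.129 2.761 2.115
vertex -1.052 1.792 0.265
endloop
endfacet
facet normal 0.505 -0.720 -0.475
outer loop
vertex 0.624 2.055 1.649
vertex -0.012 0.962 2.629
vertex -1.052 1.792 0.265
endloop
endfacet
facet normal 0.398 0.683 -0.612
outer loop
vertex -1.052 1.792 0.265
vertex 0.129 2.761 2.115
vertex 0.624 2.055 1.649
endloop
endfacet
facet normal 0.766 0.121 0.632
outer loop
vertex 0.624 2.055 1.649
vertex -0.508 1.668 3.095
vertex -0.012 0.962 2.629
endloop
endfacet
facet normal 0.766 0.120 0.632
outer loop
vertex 0.129 2.761 2.115
vertex -0.508 1.668 3.095
vertex 0.624 2.055 1.649
endloop
endfacet

endsolid


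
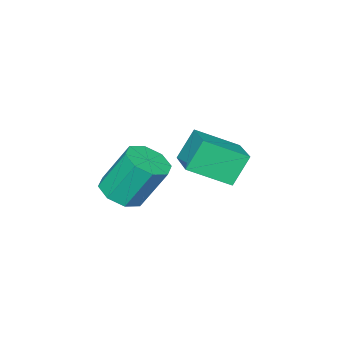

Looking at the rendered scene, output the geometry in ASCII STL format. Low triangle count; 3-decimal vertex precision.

solid 
facet normal 0.252 -0.425 -0.869
outer loop
vertex 2.046 -4.533 -3.511
vertex 1.444 -4.109 -3.893
vertex 2.246 -3.971 -3.728
endloop
endfacet
facet normal 0.915 -0.188 0.357
outer loop
vertex 2.046 -4.533 -3.511
vertex 2.246 -3.971 -3.728
vertex 1.598 -3.776 -1.964
endloop
endfacet
facet normal 0.916 -0.185 0.357
outer loop
vertex 1.598 -3.776 -1.964
vertex 2.246 -3.971 -3.728
vertex 1.797 -3.213 -2.182
endloop
endfacet
facet normal -0.252 0.426 0.869
outer loop
vertex 1.598 -3.776 -1.964
vertex 1.797 -3.213 -2.182
vertex 0.996 -3.351 -2.347
endloop
endfacet
facet normal 0.252 -0.426 -0.869
outer loop
vertex 2.246 -3.971 -3.728
vertex 1.444 -4.109 -3.893
vertex 1.976 -3.489 -4.043
endloop
endfacet
facet normal 0.869 0.494 0.010
outer loop
vertex 2.246 -3.971 -3.728
vertex 1.976 -3.489 -4.043
vertex 1.797 -3.213 -2.182
endloop
endfacet
facet normal 0.869 0.495 0.010
outer loop
vertex 1.797 -3.213 -2.182
vertex 1.976 -3.489 -4.043
vertex 1.527 -2.732 -2.496
endloop
endfacet
facet normal -0.252 0.426 0.869
outer loop
vertex 1.797 -3.213 -2.182
vertex 1.527 -2.732 -2.496
vertex 0.996 -3.351 -2.347
endloop
endfacet
facet normal 0.252 -0.426 -0.869
outer loop
vertex 1.976 -3.489 -4.043
vertex 1.444 -4.109 -3.893
vertex 1.395 -3.371 -4.269
endloop
endfacet
facet normal 0.313 0.886 -0.343
outer loop
vertex 1.976 -3.489 -4.043
vertex 1.395 -3.371 -4.269
vertex 1.527 -2.732 -2.496
endloop
endfacet
facet normal 0.315 0.885 -0.342
outer loop
vertex 1.527 -2.732 -2.496
vertex 1.395 -3.371 -4.269
vertex 0.946 -2.613 -2.723
endloop
endfacet
facet normal -0.252 0.426 0.869
outer loop
vertex 1.527 -2.732 -2.496
vertex 0.946 -2.613 -2.723
vertex 0.996 -3.351 -2.347
endloop
endfacet
facet normal 0.252 -0.426 -0.869
outer loop
vertex 1.395 -3.371 -4.269
vertex 1.444 -4.109 -3.893
vertex 0.842 -3.684 -4.276
endloop
endfacet
facet normal -0.423 0.759 -0.495
outer loop
vertex 1.395 -3.371 -4.269
vertex 0.842 -3.684 -4.276
vertex 0.946 -2.613 -2.723
endloop
endfacet
facet normal -0.426 0.758 -0.494
outer loop
vertex 0.946 -2.613 -2.723
vertex 0.842 -3.684 -4.276
vertex 0.394 -2.927 -2.729
endloop
endfacet
facet normal -0.252 0.426 0.869
outer loop
vertex 0.946 -2.613 -2.723
vertex 0.394 -2.927 -2.729
vertex 0.996 -3.351 -2.347
endloop
endfacet
facet normal 0.252 -0.426 -0.869
outer loop
vertex 0.842 -3.684 -4.276
vertex 1.444 -4.109 -3.893
vertex 0.643 -4.247 -4.058
endloop
endfacet
facet normal -0.916 0.186 -0.356
outer loop
vertex 0.842 -3.684 -4.276
vertex 0.643 -4.247 -4.058
vertex 0.394 -2.927 -2.729
endloop
endfacet
facet normal -0.915 0.187 -0.358
outer loop
vertex 0.394 -2.927 -2.729
vertex 0.643 -4.247 -4.058
vertex 0.194 -3.489 -2.512
endloop
endfacet
facet normal -0.252 0.425 0.869
outer loop
vertex 0.394 -2.927 -2.729
vertex 0.194 -3.489 -2.512
vertex 0.996 -3.351 -2.347
endloop
endfacet
facet normal 0.252 -0.426 -0.869
outer loop
vertex 0.643 -4.247 -4.058
vertex 1.444 -4.109 -3.893
vertex 0.913 -4.728 -3.744
endloop
endfacet
facet normal -0.869 -0.494 -0.010
outer loop
vertex 0.643 -4.247 -4.058
vertex 0.913 -4.728 -3.744
vertex 0.194 -3.489 -2.512
endloop
endfacet
facet normal -0.869 -0.494 -0.011
outer loop
vertex 0.194 -3.489 -2.512
vertex 0.913 -4.728 -3.744
vertex 0.464 -3.971 -2.197
endloop
endfacet
facet normal -0.252 0.426 0.869
outer loop
vertex 0.194 -3.489 -2.512
vertex 0.464 -3.971 -2.197
vertex 0.996 -3.351 -2.347
endloop
endfacet
facet normal 0.252 -0.426 -0.869
outer loop
vertex 0.913 -4.728 -3.744
vertex 1.444 -4.109 -3.893
vertex 1.494 -4.847 -3.517
endloop
endfacet
facet normal -0.315 -0.885 0.342
outer loop
vertex 0.913 -4.728 -3.744
vertex 1.494 -4.847 -3.517
vertex 0.464 -3.971 -2.197
endloop
endfacet
facet normal -0.313 -0.885 0.343
outer loop
vertex 0.464 -3.971 -2.197
vertex 1.494 -4.847 -3.517
vertex 1.045 -4.089 -1.971
endloop
endfacet
facet normal -0.252 0.426 0.869
outer loop
vertex 0.464 -3.971 -2.197
vertex 1.045 -4.089 -1.971
vertex 0.996 -3.351 -2.347
endloop
endfacet
facet normal 0.252 -0.426 -0.869
outer loop
vertex 1.494 -4.847 -3.517
vertex 1.444 -4.109 -3.893
vertex 2.046 -4.533 -3.511
endloop
endfacet
facet normal 0.426 -0.758 0.495
outer loop
vertex 1.494 -4.847 -3.517
vertex 2.046 -4.533 -3.511
vertex 1.045 -4.089 -1.971
endloop
endfacet
facet normal 0.423 -0.759 0.494
outer loop
vertex 1.045 -4.089 -1.971
vertex 2.046 -4.533 -3.511
vertex 1.598 -3.776 -1.964
endloop
endfacet
facet normal -0.252 0.426 0.869
outer loop
vertex 1.045 -4.089 -1.971
vertex 1.598 -3.776 -1.964
vertex 0.996 -3.351 -2.347
endloop
endfacet
facet normal -0.504 0.144 0.851
outer loop
vertex 0.604 -1.856 -0.578
vertex 1.535 -0.737 -0.216
vertex -0.345 -0.829 -1.314
endloop
endfacet
facet normal -0.620 -0.746 -0.241
outer loop
vertex 0.265 -1.003 -2.344
vertex 0.604 -1.856 -0.578
vertex -0.345 -0.829 -1.314
endloop
endfacet
facet normal -0.504 0.143 0.852
outer loop
vertex -0.345 -0.829 -1.314
vertex 1.535 -0.737 -0.216
vertex 0.585 0.29 -0.951
endloop
endfacet
facet normal -0.601 0.650 -0.465
outer loop
vertex 0.585 0.29 -0.951
vertex 0.265 -1.003 -2.344
vertex -0.345 -0.829 -1.314
endloop
endfacet
facet normal 0.600 -0.650 0.465
outer loop
vertex 0.604 -1.856 -0.578
vertex 2.145 -0.911 -1.246
vertex 1.535 -0.737 -0.216
endloop
endfacet
facet normal -0.620 -0.746 -0.242
outer loop
vertex 1.215 -2.03 -1.609
vertex 0.604 -1.856 -0.578
vertex 0.265 -1.003 -2.344
endloop
endfacet
facet normal 0.600 -0.650 0.466
outer loop
vertex 1.215 -2.03 -1.609
vertex 2.145 -0.911 -1.246
vertex 0.604 -1.856 -0.578
endloop
endfacet
facet normal 0.620 0.746 0.241
outer loop
vertex 1.535 -0.737 -0.216
vertex 2.145 -0.911 -1.246
vertex 0.585 0.29 -0.951
endloop
endfacet
facet normal -0.600 0.650 -0.466
outer loop
vertex 1.196 0.116 -1.982
vertex 0.265 -1.003 -2.344
vertex 0.585 0.29 -0.951
endloop
endfacet
facet normal 0.620 0.746 0.242
outer loop
vertex 0.585 0.29 -0.951
vertex 2.145 -0.911 -1.246
vertex 1.196 0.116 -1.982
endloop
endfacet
facet normal 0.504 -0.144 -0.852
outer loop
vertex 1.196 0.116 -1.982
vertex 1.215 -2.03 -1.609
vertex 0.265 -1.003 -2.344
endloop
endfacet
facet normal 0.505 -0.143 -0.851
outer loop
vertex 2.145 -0.911 -1.246
vertex 1.215 -2.03 -1.609
vertex 1.196 0.116 -1.982
endloop
endfacet

endsolid


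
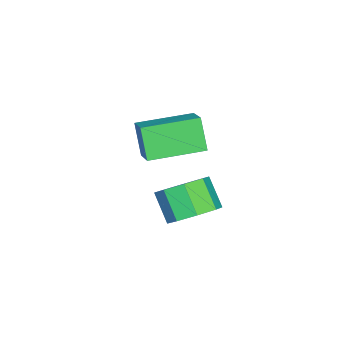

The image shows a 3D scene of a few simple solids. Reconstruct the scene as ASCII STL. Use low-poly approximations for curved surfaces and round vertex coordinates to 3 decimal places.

solid 
facet normal 0.466 0.513 -0.721
outer loop
vertex 0.138 2.915 2.314
vertex -0.376 3.643 2.5
vertex 0.426 3.329 2.795
endloop
endfacet
facet normal 0.782 -0.619 0.065
outer loop
vertex 0.138 2.915 2.314
vertex 0.426 3.329 2.795
vertex -0.43 2.289 3.194
endloop
endfacet
facet normal 0.783 -0.619 0.065
outer loop
vertex -0.43 2.289 3.194
vertex 0.426 3.329 2.795
vertex -0.142 2.703 3.674
endloop
endfacet
facet normal -0.465 -0.513 0.721
outer loop
vertex -0.43 2.289 3.194
vertex -0.142 2.703 3.674
vertex -0.944 3.017 3.38
endloop
endfacet
facet normal 0.466 0.513 -0.721
outer loop
vertex 0.426 3.329 2.795
vertex -0.376 3.643 2.5
vertex 0.244 3.927 3.103
endloop
endfacet
facet normal 0.845 -0.018 0.534
outer loop
vertex 0.426 3.329 2.795
vertex 0.244 3.927 3.103
vertex -0.142 2.703 3.674
endloop
endfacet
facet normal 0.845 -0.018 0.534
outer loop
vertex -0.142 2.703 3.674
vertex 0.244 3.927 3.103
vertex -0.324 3.301 3.982
endloop
endfacet
facet normal -0.465 -0.513 0.721
outer loop
vertex -0.142 2.703 3.674
vertex -0.324 3.301 3.982
vertex -0.944 3.017 3.38
endloop
endfacet
facet normal 0.466 0.514 -0.721
outer loop
vertex 0.244 3.927 3.103
vertex -0.376 3.643 2.5
vertex -0.301 4.358 3.058
endloop
endfacet
facet normal 0.413 0.594 0.690
outer loop
vertex 0.244 3.927 3.103
vertex -0.301 4.358 3.058
vertex -0.324 3.301 3.982
endloop
endfacet
facet normal 0.413 0.594 0.690
outer loop
vertex -0.324 3.301 3.982
vertex -0.301 4.358 3.058
vertex -0.869 3.732 3.937
endloop
endfacet
facet normal -0.465 -0.513 0.721
outer loop
vertex -0.324 3.301 3.982
vertex -0.869 3.732 3.937
vertex -0.944 3.017 3.38
endloop
endfacet
facet normal 0.466 0.513 -0.720
outer loop
vertex -0.301 4.358 3.058
vertex -0.376 3.643 2.5
vertex -0.89 4.371 2.686
endloop
endfacet
facet normal -0.261 0.858 0.443
outer loop
vertex -0.301 4.358 3.058
vertex -0.89 4.371 2.686
vertex -0.869 3.732 3.937
endloop
endfacet
facet normal -0.260 0.858 0.443
outer loop
vertex -0.869 3.732 3.937
vertex -0.89 4.371 2.686
vertex -1.458 3.745 3.566
endloop
endfacet
facet normal -0.466 -0.513 0.721
outer loop
vertex -0.869 3.732 3.937
vertex -1.458 3.745 3.566
vertex -0.944 3.017 3.38
endloop
endfacet
facet normal 0.465 0.513 -0.721
outer loop
vertex -0.89 4.371 2.686
vertex -0.376 3.643 2.5
vertex -1.178 3.957 2.206
endloop
endfacet
facet normal -0.783 0.619 -0.065
outer loop
vertex -0.89 4.371 2.686
vertex -1.178 3.957 2.206
vertex -1.458 3.745 3.566
endloop
endfacet
facet normal -0.782 0.619 -0.065
outer loop
vertex -1.458 3.745 3.566
vertex -1.178 3.957 2.206
vertex -1.746 3.331 3.085
endloop
endfacet
facet normal -0.466 -0.513 0.721
outer loop
vertex -1.458 3.745 3.566
vertex -1.746 3.331 3.085
vertex -0.944 3.017 3.38
endloop
endfacet
facet normal 0.465 0.513 -0.721
outer loop
vertex -1.178 3.957 2.206
vertex -0.376 3.643 2.5
vertex -0.996 3.359 1.898
endloop
endfacet
facet normal -0.845 0.018 -0.534
outer loop
vertex -1.178 3.957 2.206
vertex -0.996 3.359 1.898
vertex -1.746 3.331 3.085
endloop
endfacet
facet normal -0.845 0.018 -0.534
outer loop
vertex -1.746 3.331 3.085
vertex -0.996 3.359 1.898
vertex -1.564 2.733 2.777
endloop
endfacet
facet normal -0.466 -0.513 0.721
outer loop
vertex -1.746 3.331 3.085
vertex -1.564 2.733 2.777
vertex -0.944 3.017 3.38
endloop
endfacet
facet normal 0.465 0.513 -0.721
outer loop
vertex -0.996 3.359 1.898
vertex -0.376 3.643 2.5
vertex -0.451 2.928 1.943
endloop
endfacet
facet normal -0.413 -0.594 -0.690
outer loop
vertex -0.996 3.359 1.898
vertex -0.451 2.928 1.943
vertex -1.564 2.733 2.777
endloop
endfacet
facet normal -0.413 -0.594 -0.690
outer loop
vertex -1.564 2.733 2.777
vertex -0.451 2.928 1.943
vertex -1.019 2.302 2.822
endloop
endfacet
facet normal -0.466 -0.514 0.721
outer loop
vertex -1.564 2.733 2.777
vertex -1.019 2.302 2.822
vertex -0.944 3.017 3.38
endloop
endfacet
facet normal 0.466 0.513 -0.721
outer loop
vertex -0.451 2.928 1.943
vertex -0.376 3.643 2.5
vertex 0.138 2.915 2.314
endloop
endfacet
facet normal 0.260 -0.858 -0.443
outer loop
vertex -0.451 2.928 1.943
vertex 0.138 2.915 2.314
vertex -1.019 2.302 2.822
endloop
endfacet
facet normal 0.260 -0.858 -0.442
outer loop
vertex -1.019 2.302 2.822
vertex 0.138 2.915 2.314
vertex -0.43 2.289 3.194
endloop
endfacet
facet normal -0.466 -0.513 0.720
outer loop
vertex -1.019 2.302 2.822
vertex -0.43 2.289 3.194
vertex -0.944 3.017 3.38
endloop
endfacet
facet normal -0.549 0.834 0.058
outer loop
vertex -4.946 2.068 3.644
vertex -4.087 2.596 4.176
vertex -4.461 2.469 2.461
endloop
endfacet
facet normal -0.754 -0.463 -0.466
outer loop
vertex -3.353 0.784 2.344
vertex -4.946 2.068 3.644
vertex -4.461 2.469 2.461
endloop
endfacet
facet normal -0.549 0.834 0.058
outer loop
vertex -4.461 2.469 2.461
vertex -4.087 2.596 4.176
vertex -3.602 2.997 2.993
endloop
endfacet
facet normal 0.362 0.300 -0.883
outer loop
vertex -3.602 2.997 2.993
vertex -3.353 0.784 2.344
vertex -4.461 2.469 2.461
endloop
endfacet
facet normal -0.362 -0.300 0.883
outer loop
vertex -4.946 2.068 3.644
vertex -2.979 0.911 4.059
vertex -4.087 2.596 4.176
endloop
endfacet
facet normal -0.754 -0.463 -0.466
outer loop
vertex -3.838 0.383 3.527
vertex -4.946 2.068 3.644
vertex -3.353 0.784 2.344
endloop
endfacet
facet normal -0.362 -0.300 0.883
outer loop
vertex -3.838 0.383 3.527
vertex -2.979 0.911 4.059
vertex -4.946 2.068 3.644
endloop
endfacet
facet normal 0.754 0.463 0.466
outer loop
vertex -4.087 2.596 4.176
vertex -2.979 0.911 4.059
vertex -3.602 2.997 2.993
endloop
endfacet
facet normal 0.362 0.300 -0.883
outer loop
vertex -2.494 1.312 2.876
vertex -3.353 0.784 2.344
vertex -3.602 2.997 2.993
endloop
endfacet
facet normal 0.754 0.463 0.466
outer loop
vertex -3.602 2.997 2.993
vertex -2.979 0.911 4.059
vertex -2.494 1.312 2.876
endloop
endfacet
facet normal 0.549 -0.834 -0.058
outer loop
vertex -2.494 1.312 2.876
vertex -3.838 0.383 3.527
vertex -3.353 0.784 2.344
endloop
endfacet
facet normal 0.549 -0.834 -0.058
outer loop
vertex -2.979 0.911 4.059
vertex -3.838 0.383 3.527
vertex -2.494 1.312 2.876
endloop
endfacet

endsolid


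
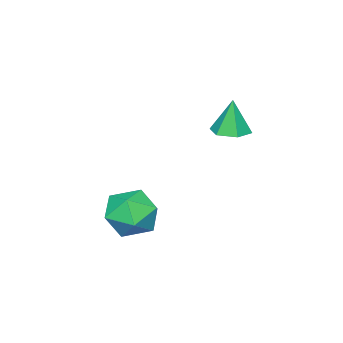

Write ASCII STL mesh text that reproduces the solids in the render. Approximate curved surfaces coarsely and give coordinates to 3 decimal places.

solid 
facet normal -0.935 -0.167 0.312
outer loop
vertex 1.303 -0.881 -3.649
vertex 1.563 -2.11 -3.527
vertex 1.747 -1.327 -2.555
endloop
endfacet
facet normal -0.721 0.489 0.492
outer loop
vertex 1.303 -0.881 -3.649
vertex 1.747 -1.327 -2.555
vertex 2.178 -0.233 -3.011
endloop
endfacet
facet normal -0.541 0.835 -0.106
outer loop
vertex 1.303 -0.881 -3.649
vertex 2.178 -0.233 -3.011
vertex 2.261 -0.339 -4.265
endloop
endfacet
facet normal -0.644 0.392 -0.657
outer loop
vertex 1.303 -0.881 -3.649
vertex 2.261 -0.339 -4.265
vertex 1.882 -1.499 -4.585
endloop
endfacet
facet normal -0.888 -0.228 -0.399
outer loop
vertex 1.303 -0.881 -3.649
vertex 1.882 -1.499 -4.585
vertex 1.563 -2.11 -3.527
endloop
endfacet
facet normal -0.136 0.426 0.894
outer loop
vertex 2.178 -0.233 -3.011
vertex 1.747 -1.327 -2.555
vertex 2.978 -1.061 -2.495
endloop
endfacet
facet normal -0.483 -0.635 0.603
outer loop
vertex 1.747 -1.327 -2.555
vertex 1.563 -2.11 -3.527
vertex 2.599 -2.221 -2.815
endloop
endfacet
facet normal -0.406 -0.733 -0.546
outer loop
vertex 1.563 -2.11 -3.527
vertex 1.882 -1.499 -4.585
vertex 2.682 -2.327 -4.069
endloop
endfacet
facet normal -0.011 0.269 -0.963
outer loop
vertex 1.882 -1.499 -4.585
vertex 2.261 -0.339 -4.265
vertex 3.113 -1.233 -4.525
endloop
endfacet
facet normal 0.156 0.985 -0.073
outer loop
vertex 2.261 -0.339 -4.265
vertex 2.178 -0.233 -3.011
vertex 3.297 -0.45 -3.553
endloop
endfacet
facet normal 0.644 -0.392 0.657
outer loop
vertex 3.557 -1.679 -3.431
vertex 2.978 -1.061 -2.495
vertex 2.599 -2.221 -2.815
endloop
endfacet
facet normal 0.541 -0.835 0.106
outer loop
vertex 3.557 -1.679 -3.431
vertex 2.599 -2.221 -2.815
vertex 2.682 -2.327 -4.069
endloop
endfacet
facet normal 0.721 -0.489 -0.492
outer loop
vertex 3.557 -1.679 -3.431
vertex 2.682 -2.327 -4.069
vertex 3.113 -1.233 -4.525
endloop
endfacet
facet normal 0.935 0.167 -0.312
outer loop
vertex 3.557 -1.679 -3.431
vertex 3.113 -1.233 -4.525
vertex 3.297 -0.45 -3.553
endloop
endfacet
facet normal 0.888 0.228 0.399
outer loop
vertex 3.557 -1.679 -3.431
vertex 3.297 -0.45 -3.553
vertex 2.978 -1.061 -2.495
endloop
endfacet
facet normal 0.011 -0.269 0.963
outer loop
vertex 2.599 -2.221 -2.815
vertex 2.978 -1.061 -2.495
vertex 1.747 -1.327 -2.555
endloop
endfacet
facet normal -0.156 -0.985 0.073
outer loop
vertex 2.682 -2.327 -4.069
vertex 2.599 -2.221 -2.815
vertex 1.563 -2.11 -3.527
endloop
endfacet
facet normal 0.136 -0.426 -0.894
outer loop
vertex 3.113 -1.233 -4.525
vertex 2.682 -2.327 -4.069
vertex 1.882 -1.499 -4.585
endloop
endfacet
facet normal 0.483 0.635 -0.603
outer loop
vertex 3.297 -0.45 -3.553
vertex 3.113 -1.233 -4.525
vertex 2.261 -0.339 -4.265
endloop
endfacet
facet normal 0.406 0.733 0.546
outer loop
vertex 2.978 -1.061 -2.495
vertex 3.297 -0.45 -3.553
vertex 2.178 -0.233 -3.011
endloop
endfacet
facet normal 0.072 0.004 -0.997
outer loop
vertex -0.209 0.815 0.307
vertex -1.041 0.913 0.247
vertex -0.541 1.587 0.286
endloop
endfacet
facet normal 0.807 0.360 0.468
outer loop
vertex -0.209 0.815 0.307
vertex -0.541 1.587 0.286
vertex -1.159 0.907 1.873
endloop
endfacet
facet normal 0.072 0.004 -0.997
outer loop
vertex -0.541 1.587 0.286
vertex -1.041 0.913 0.247
vertex -1.373 1.684 0.226
endloop
endfacet
facet normal 0.075 0.906 0.417
outer loop
vertex -0.541 1.587 0.286
vertex -1.373 1.684 0.226
vertex -1.159 0.907 1.873
endloop
endfacet
facet normal 0.071 0.003 -0.997
outer loop
vertex -1.373 1.684 0.226
vertex -1.041 0.913 0.247
vertex -1.874 1.011 0.188
endloop
endfacet
facet normal -0.759 0.545 0.356
outer loop
vertex -1.373 1.684 0.226
vertex -1.874 1.011 0.188
vertex -1.159 0.907 1.873
endloop
endfacet
facet normal 0.071 0.003 -0.997
outer loop
vertex -1.874 1.011 0.188
vertex -1.041 0.913 0.247
vertex -1.542 0.239 0.209
endloop
endfacet
facet normal -0.866 -0.363 0.345
outer loop
vertex -1.874 1.011 0.188
vertex -1.542 0.239 0.209
vertex -1.159 0.907 1.873
endloop
endfacet
facet normal 0.071 0.003 -0.997
outer loop
vertex -1.542 0.239 0.209
vertex -1.041 0.913 0.247
vertex -0.71 0.142 0.268
endloop
endfacet
facet normal -0.134 -0.909 0.396
outer loop
vertex -1.542 0.239 0.209
vertex -0.71 0.142 0.268
vertex -1.159 0.907 1.873
endloop
endfacet
facet normal 0.072 0.004 -0.997
outer loop
vertex -0.71 0.142 0.268
vertex -1.041 0.913 0.247
vertex -0.209 0.815 0.307
endloop
endfacet
facet normal 0.701 -0.548 0.457
outer loop
vertex -0.71 0.142 0.268
vertex -0.209 0.815 0.307
vertex -1.159 0.907 1.873
endloop
endfacet

endsolid


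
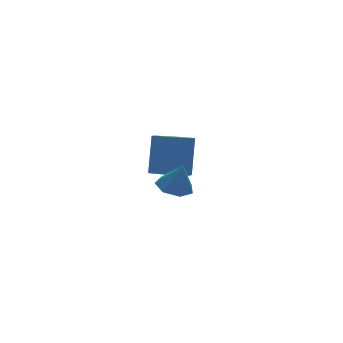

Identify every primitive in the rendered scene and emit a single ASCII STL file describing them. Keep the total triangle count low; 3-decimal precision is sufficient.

solid 
facet normal -0.343 -0.466 -0.815
outer loop
vertex -0.235 2.07 -3.511
vertex -1.258 2.283 -3.202
vertex -0.721 2.991 -3.833
endloop
endfacet
facet normal 0.827 0.262 -0.498
outer loop
vertex -0.235 2.07 -3.511
vertex -0.721 2.991 -3.833
vertex 0.482 3.044 -1.806
endloop
endfacet
facet normal 0.827 0.262 -0.498
outer loop
vertex 0.482 3.044 -1.806
vertex -0.721 2.991 -3.833
vertex -0.004 3.965 -2.128
endloop
endfacet
facet normal 0.342 0.466 0.816
outer loop
vertex 0.482 3.044 -1.806
vertex -0.004 3.965 -2.128
vertex -0.542 3.257 -1.498
endloop
endfacet
facet normal -0.343 -0.466 -0.815
outer loop
vertex -0.721 2.991 -3.833
vertex -1.258 2.283 -3.202
vertex -1.744 3.204 -3.524
endloop
endfacet
facet normal 0.027 0.863 -0.504
outer loop
vertex -0.721 2.991 -3.833
vertex -1.744 3.204 -3.524
vertex -0.004 3.965 -2.128
endloop
endfacet
facet normal 0.028 0.863 -0.505
outer loop
vertex -0.004 3.965 -2.128
vertex -1.744 3.204 -3.524
vertex -1.028 4.178 -1.82
endloop
endfacet
facet normal 0.342 0.466 0.816
outer loop
vertex -0.004 3.965 -2.128
vertex -1.028 4.178 -1.82
vertex -0.542 3.257 -1.498
endloop
endfacet
facet normal -0.342 -0.466 -0.816
outer loop
vertex -1.744 3.204 -3.524
vertex -1.258 2.283 -3.202
vertex -2.282 2.496 -2.894
endloop
endfacet
facet normal -0.799 0.601 -0.008
outer loop
vertex -1.744 3.204 -3.524
vertex -2.282 2.496 -2.894
vertex -1.028 4.178 -1.82
endloop
endfacet
facet normal -0.800 0.600 -0.007
outer loop
vertex -1.028 4.178 -1.82
vertex -2.282 2.496 -2.894
vertex -1.565 3.47 -1.189
endloop
endfacet
facet normal 0.343 0.466 0.815
outer loop
vertex -1.028 4.178 -1.82
vertex -1.565 3.47 -1.189
vertex -0.542 3.257 -1.498
endloop
endfacet
facet normal -0.342 -0.466 -0.816
outer loop
vertex -2.282 2.496 -2.894
vertex -1.258 2.283 -3.202
vertex -1.796 1.575 -2.572
endloop
endfacet
facet normal -0.827 -0.262 0.498
outer loop
vertex -2.282 2.496 -2.894
vertex -1.796 1.575 -2.572
vertex -1.565 3.47 -1.189
endloop
endfacet
facet normal -0.827 -0.262 0.498
outer loop
vertex -1.565 3.47 -1.189
vertex -1.796 1.575 -2.572
vertex -1.079 2.549 -0.867
endloop
endfacet
facet normal 0.343 0.466 0.815
outer loop
vertex -1.565 3.47 -1.189
vertex -1.079 2.549 -0.867
vertex -0.542 3.257 -1.498
endloop
endfacet
facet normal -0.342 -0.466 -0.816
outer loop
vertex -1.796 1.575 -2.572
vertex -1.258 2.283 -3.202
vertex -0.772 1.362 -2.88
endloop
endfacet
facet normal -0.028 -0.863 0.505
outer loop
vertex -1.796 1.575 -2.572
vertex -0.772 1.362 -2.88
vertex -1.079 2.549 -0.867
endloop
endfacet
facet normal -0.027 -0.863 0.505
outer loop
vertex -1.079 2.549 -0.867
vertex -0.772 1.362 -2.88
vertex -0.056 2.336 -1.176
endloop
endfacet
facet normal 0.343 0.466 0.815
outer loop
vertex -1.079 2.549 -0.867
vertex -0.056 2.336 -1.176
vertex -0.542 3.257 -1.498
endloop
endfacet
facet normal -0.343 -0.466 -0.815
outer loop
vertex -0.772 1.362 -2.88
vertex -1.258 2.283 -3.202
vertex -0.235 2.07 -3.511
endloop
endfacet
facet normal 0.800 -0.600 0.007
outer loop
vertex -0.772 1.362 -2.88
vertex -0.235 2.07 -3.511
vertex -0.056 2.336 -1.176
endloop
endfacet
facet normal 0.799 -0.601 0.007
outer loop
vertex -0.056 2.336 -1.176
vertex -0.235 2.07 -3.511
vertex 0.482 3.044 -1.806
endloop
endfacet
facet normal 0.342 0.466 0.816
outer loop
vertex -0.056 2.336 -1.176
vertex 0.482 3.044 -1.806
vertex -0.542 3.257 -1.498
endloop
endfacet
facet normal -0.257 0.083 -0.963
outer loop
vertex -2.816 -2.457 -0.108
vertex -3.657 -2.463 0.116
vertex -3.123 -1.781 0.032
endloop
endfacet
facet normal 0.889 0.341 0.305
outer loop
vertex -2.816 -2.457 -0.108
vertex -3.123 -1.781 0.032
vertex -3.303 -2.577 1.444
endloop
endfacet
facet normal -0.257 0.083 -0.963
outer loop
vertex -3.123 -1.781 0.032
vertex -3.657 -2.463 0.116
vertex -3.832 -1.619 0.235
endloop
endfacet
facet normal 0.326 0.805 0.495
outer loop
vertex -3.123 -1.781 0.032
vertex -3.832 -1.619 0.235
vertex -3.303 -2.577 1.444
endloop
endfacet
facet normal -0.256 0.083 -0.963
outer loop
vertex -3.832 -1.619 0.235
vertex -3.657 -2.463 0.116
vertex -4.409 -2.092 0.348
endloop
endfacet
facet normal -0.387 0.633 0.671
outer loop
vertex -3.832 -1.619 0.235
vertex -4.409 -2.092 0.348
vertex -3.303 -2.577 1.444
endloop
endfacet
facet normal -0.256 0.083 -0.963
outer loop
vertex -4.409 -2.092 0.348
vertex -3.657 -2.463 0.116
vertex -4.42 -2.844 0.286
endloop
endfacet
facet normal -0.713 -0.047 0.699
outer loop
vertex -4.409 -2.092 0.348
vertex -4.42 -2.844 0.286
vertex -3.303 -2.577 1.444
endloop
endfacet
facet normal -0.256 0.083 -0.963
outer loop
vertex -4.42 -2.844 0.286
vertex -3.657 -2.463 0.116
vertex -3.857 -3.309 0.096
endloop
endfacet
facet normal -0.407 -0.722 0.559
outer loop
vertex -4.42 -2.844 0.286
vertex -3.857 -3.309 0.096
vertex -3.303 -2.577 1.444
endloop
endfacet
facet normal -0.257 0.084 -0.963
outer loop
vertex -3.857 -3.309 0.096
vertex -3.657 -2.463 0.116
vertex -3.143 -3.137 -0.08
endloop
endfacet
facet normal 0.301 -0.884 0.357
outer loop
vertex -3.857 -3.309 0.096
vertex -3.143 -3.137 -0.08
vertex -3.303 -2.577 1.444
endloop
endfacet
facet normal -0.257 0.084 -0.963
outer loop
vertex -3.143 -3.137 -0.08
vertex -3.657 -2.463 0.116
vertex -2.816 -2.457 -0.108
endloop
endfacet
facet normal 0.878 -0.412 0.244
outer loop
vertex -3.143 -3.137 -0.08
vertex -2.816 -2.457 -0.108
vertex -3.303 -2.577 1.444
endloop
endfacet

endsolid


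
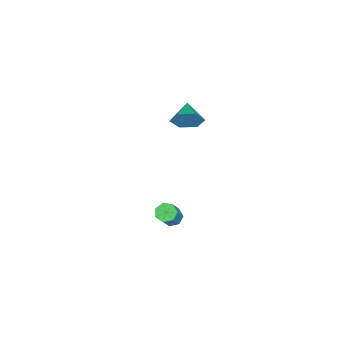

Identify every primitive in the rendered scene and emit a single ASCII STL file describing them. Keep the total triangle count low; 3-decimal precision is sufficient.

solid 
facet normal 0.933 0.178 -0.313
outer loop
vertex -2.823 -0.836 2.237
vertex -3.136 -0.402 1.551
vertex -2.968 0.02 2.293
endloop
endfacet
facet normal -0.223 -0.101 0.970
outer loop
vertex -2.823 -0.836 2.237
vertex -2.968 0.02 2.293
vertex -4.264 -0.618 1.929
endloop
endfacet
facet normal 0.933 0.177 -0.312
outer loop
vertex -2.968 0.02 2.293
vertex -3.136 -0.402 1.551
vertex -3.28 0.454 1.606
endloop
endfacet
facet normal -0.481 0.626 0.614
outer loop
vertex -2.968 0.02 2.293
vertex -3.28 0.454 1.606
vertex -4.264 -0.618 1.929
endloop
endfacet
facet normal 0.933 0.177 -0.312
outer loop
vertex -3.28 0.454 1.606
vertex -3.136 -0.402 1.551
vertex -3.448 0.031 0.864
endloop
endfacet
facet normal -0.751 0.632 -0.190
outer loop
vertex -3.28 0.454 1.606
vertex -3.448 0.031 0.864
vertex -4.264 -0.618 1.929
endloop
endfacet
facet normal 0.933 0.177 -0.312
outer loop
vertex -3.448 0.031 0.864
vertex -3.136 -0.402 1.551
vertex -3.304 -0.825 0.809
endloop
endfacet
facet normal -0.764 -0.088 -0.639
outer loop
vertex -3.448 0.031 0.864
vertex -3.304 -0.825 0.809
vertex -4.264 -0.618 1.929
endloop
endfacet
facet normal 0.933 0.178 -0.313
outer loop
vertex -3.304 -0.825 0.809
vertex -3.136 -0.402 1.551
vertex -2.991 -1.258 1.495
endloop
endfacet
facet normal -0.506 -0.815 -0.283
outer loop
vertex -3.304 -0.825 0.809
vertex -2.991 -1.258 1.495
vertex -4.264 -0.618 1.929
endloop
endfacet
facet normal 0.933 0.178 -0.313
outer loop
vertex -2.991 -1.258 1.495
vertex -3.136 -0.402 1.551
vertex -2.823 -0.836 2.237
endloop
endfacet
facet normal -0.235 -0.821 0.520
outer loop
vertex -2.991 -1.258 1.495
vertex -2.823 -0.836 2.237
vertex -4.264 -0.618 1.929
endloop
endfacet
facet normal -0.625 0.038 -0.779
outer loop
vertex 2.499 0.282 -1.154
vertex 2.207 -0.117 -0.939
vertex 2.152 0.416 -0.869
endloop
endfacet
facet normal 0.246 0.957 -0.151
outer loop
vertex 2.499 0.282 -1.154
vertex 2.152 0.416 -0.869
vertex 3.586 0.216 0.203
endloop
endfacet
facet normal 0.246 0.957 -0.151
outer loop
vertex 3.586 0.216 0.203
vertex 2.152 0.416 -0.869
vertex 3.239 0.35 0.488
endloop
endfacet
facet normal 0.626 -0.038 0.779
outer loop
vertex 3.586 0.216 0.203
vertex 3.239 0.35 0.488
vertex 3.293 -0.183 0.419
endloop
endfacet
facet normal -0.625 0.038 -0.780
outer loop
vertex 2.152 0.416 -0.869
vertex 2.207 -0.117 -0.939
vertex 1.846 0.148 -0.637
endloop
endfacet
facet normal -0.428 0.819 0.382
outer loop
vertex 2.152 0.416 -0.869
vertex 1.846 0.148 -0.637
vertex 3.239 0.35 0.488
endloop
endfacet
facet normal -0.428 0.819 0.382
outer loop
vertex 3.239 0.35 0.488
vertex 1.846 0.148 -0.637
vertex 2.933 0.082 0.72
endloop
endfacet
facet normal 0.624 -0.038 0.780
outer loop
vertex 3.239 0.35 0.488
vertex 2.933 0.082 0.72
vertex 3.293 -0.183 0.419
endloop
endfacet
facet normal -0.624 0.038 -0.780
outer loop
vertex 1.846 0.148 -0.637
vertex 2.207 -0.117 -0.939
vertex 1.811 -0.319 -0.632
endloop
endfacet
facet normal -0.777 0.065 0.626
outer loop
vertex 1.846 0.148 -0.637
vertex 1.811 -0.319 -0.632
vertex 2.933 0.082 0.72
endloop
endfacet
facet normal -0.777 0.066 0.625
outer loop
vertex 2.933 0.082 0.72
vertex 1.811 -0.319 -0.632
vertex 2.898 -0.385 0.726
endloop
endfacet
facet normal 0.625 -0.037 0.780
outer loop
vertex 2.933 0.082 0.72
vertex 2.898 -0.385 0.726
vertex 3.293 -0.183 0.419
endloop
endfacet
facet normal -0.624 0.038 -0.780
outer loop
vertex 1.811 -0.319 -0.632
vertex 2.207 -0.117 -0.939
vertex 2.074 -0.634 -0.858
endloop
endfacet
facet normal -0.543 -0.739 0.399
outer loop
vertex 1.811 -0.319 -0.632
vertex 2.074 -0.634 -0.858
vertex 2.898 -0.385 0.726
endloop
endfacet
facet normal -0.542 -0.740 0.398
outer loop
vertex 2.898 -0.385 0.726
vertex 2.074 -0.634 -0.858
vertex 3.161 -0.7 0.499
endloop
endfacet
facet normal 0.626 -0.039 0.779
outer loop
vertex 2.898 -0.385 0.726
vertex 3.161 -0.7 0.499
vertex 3.293 -0.183 0.419
endloop
endfacet
facet normal -0.625 0.038 -0.780
outer loop
vertex 2.074 -0.634 -0.858
vertex 2.207 -0.117 -0.939
vertex 2.437 -0.56 -1.145
endloop
endfacet
facet normal 0.100 -0.987 -0.128
outer loop
vertex 2.074 -0.634 -0.858
vertex 2.437 -0.56 -1.145
vertex 3.161 -0.7 0.499
endloop
endfacet
facet normal 0.100 -0.987 -0.128
outer loop
vertex 3.161 -0.7 0.499
vertex 2.437 -0.56 -1.145
vertex 3.524 -0.626 0.212
endloop
endfacet
facet normal 0.625 -0.039 0.780
outer loop
vertex 3.161 -0.7 0.499
vertex 3.524 -0.626 0.212
vertex 3.293 -0.183 0.419
endloop
endfacet
facet normal -0.624 0.039 -0.780
outer loop
vertex 2.437 -0.56 -1.145
vertex 2.207 -0.117 -0.939
vertex 2.626 -0.152 -1.276
endloop
endfacet
facet normal 0.669 -0.489 -0.560
outer loop
vertex 2.437 -0.56 -1.145
vertex 2.626 -0.152 -1.276
vertex 3.524 -0.626 0.212
endloop
endfacet
facet normal 0.669 -0.489 -0.560
outer loop
vertex 3.524 -0.626 0.212
vertex 2.626 -0.152 -1.276
vertex 3.713 -0.218 0.081
endloop
endfacet
facet normal 0.625 -0.039 0.780
outer loop
vertex 3.524 -0.626 0.212
vertex 3.713 -0.218 0.081
vertex 3.293 -0.183 0.419
endloop
endfacet
facet normal -0.624 0.037 -0.780
outer loop
vertex 2.626 -0.152 -1.276
vertex 2.207 -0.117 -0.939
vertex 2.499 0.282 -1.154
endloop
endfacet
facet normal 0.733 0.374 -0.569
outer loop
vertex 2.626 -0.152 -1.276
vertex 2.499 0.282 -1.154
vertex 3.713 -0.218 0.081
endloop
endfacet
facet normal 0.733 0.374 -0.569
outer loop
vertex 3.713 -0.218 0.081
vertex 2.499 0.282 -1.154
vertex 3.586 0.216 0.203
endloop
endfacet
facet normal 0.625 -0.036 0.780
outer loop
vertex 3.713 -0.218 0.081
vertex 3.586 0.216 0.203
vertex 3.293 -0.183 0.419
endloop
endfacet

endsolid


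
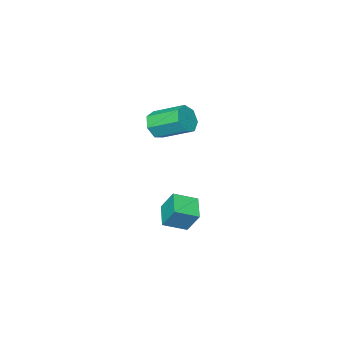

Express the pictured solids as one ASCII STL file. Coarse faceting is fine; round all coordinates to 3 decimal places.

solid 
facet normal 0.365 -0.822 -0.438
outer loop
vertex 1.619 1.067 2.642
vertex 1.037 0.529 3.167
vertex 0.879 0.914 2.313
endloop
endfacet
facet normal 0.247 0.539 -0.806
outer loop
vertex 1.619 1.067 2.642
vertex 0.879 0.914 2.313
vertex 0.864 2.768 3.548
endloop
endfacet
facet normal 0.247 0.539 -0.806
outer loop
vertex 0.864 2.768 3.548
vertex 0.879 0.914 2.313
vertex 0.124 2.615 3.219
endloop
endfacet
facet normal -0.364 0.822 0.437
outer loop
vertex 0.864 2.768 3.548
vertex 0.124 2.615 3.219
vertex 0.283 2.231 4.073
endloop
endfacet
facet normal 0.364 -0.822 -0.438
outer loop
vertex 0.879 0.914 2.313
vertex 1.037 0.529 3.167
vertex 0.258 0.472 2.626
endloop
endfacet
facet normal -0.547 0.191 -0.815
outer loop
vertex 0.879 0.914 2.313
vertex 0.258 0.472 2.626
vertex 0.124 2.615 3.219
endloop
endfacet
facet normal -0.548 0.191 -0.814
outer loop
vertex 0.124 2.615 3.219
vertex 0.258 0.472 2.626
vertex -0.497 2.173 3.533
endloop
endfacet
facet normal -0.364 0.822 0.437
outer loop
vertex 0.124 2.615 3.219
vertex -0.497 2.173 3.533
vertex 0.283 2.231 4.073
endloop
endfacet
facet normal 0.364 -0.822 -0.438
outer loop
vertex 0.258 0.472 2.626
vertex 1.037 0.529 3.167
vertex 0.224 0.073 3.347
endloop
endfacet
facet normal -0.930 -0.301 -0.210
outer loop
vertex 0.258 0.472 2.626
vertex 0.224 0.073 3.347
vertex -0.497 2.173 3.533
endloop
endfacet
facet normal -0.930 -0.301 -0.211
outer loop
vertex -0.497 2.173 3.533
vertex 0.224 0.073 3.347
vertex -0.531 1.774 4.253
endloop
endfacet
facet normal -0.364 0.822 0.438
outer loop
vertex -0.497 2.173 3.533
vertex -0.531 1.774 4.253
vertex 0.283 2.231 4.073
endloop
endfacet
facet normal 0.364 -0.822 -0.438
outer loop
vertex 0.224 0.073 3.347
vertex 1.037 0.529 3.167
vertex 0.803 0.018 3.932
endloop
endfacet
facet normal -0.612 -0.566 0.552
outer loop
vertex 0.224 0.073 3.347
vertex 0.803 0.018 3.932
vertex -0.531 1.774 4.253
endloop
endfacet
facet normal -0.612 -0.566 0.552
outer loop
vertex -0.531 1.774 4.253
vertex 0.803 0.018 3.932
vertex 0.048 1.719 4.838
endloop
endfacet
facet normal -0.364 0.822 0.438
outer loop
vertex -0.531 1.774 4.253
vertex 0.048 1.719 4.838
vertex 0.283 2.231 4.073
endloop
endfacet
facet normal 0.364 -0.822 -0.438
outer loop
vertex 0.803 0.018 3.932
vertex 1.037 0.529 3.167
vertex 1.558 0.348 3.941
endloop
endfacet
facet normal 0.166 -0.405 0.899
outer loop
vertex 0.803 0.018 3.932
vertex 1.558 0.348 3.941
vertex 0.048 1.719 4.838
endloop
endfacet
facet normal 0.166 -0.405 0.899
outer loop
vertex 0.048 1.719 4.838
vertex 1.558 0.348 3.941
vertex 0.803 2.049 4.847
endloop
endfacet
facet normal -0.364 0.822 0.438
outer loop
vertex 0.048 1.719 4.838
vertex 0.803 2.049 4.847
vertex 0.283 2.231 4.073
endloop
endfacet
facet normal 0.365 -0.822 -0.438
outer loop
vertex 1.558 0.348 3.941
vertex 1.037 0.529 3.167
vertex 1.921 0.815 3.367
endloop
endfacet
facet normal 0.820 0.061 0.569
outer loop
vertex 1.558 0.348 3.941
vertex 1.921 0.815 3.367
vertex 0.803 2.049 4.847
endloop
endfacet
facet normal 0.820 0.061 0.569
outer loop
vertex 0.803 2.049 4.847
vertex 1.921 0.815 3.367
vertex 1.166 2.516 4.273
endloop
endfacet
facet normal -0.364 0.822 0.438
outer loop
vertex 0.803 2.049 4.847
vertex 1.166 2.516 4.273
vertex 0.283 2.231 4.073
endloop
endfacet
facet normal 0.365 -0.822 -0.438
outer loop
vertex 1.921 0.815 3.367
vertex 1.037 0.529 3.167
vertex 1.619 1.067 2.642
endloop
endfacet
facet normal 0.856 0.481 -0.189
outer loop
vertex 1.921 0.815 3.367
vertex 1.619 1.067 2.642
vertex 1.166 2.516 4.273
endloop
endfacet
facet normal 0.856 0.481 -0.189
outer loop
vertex 1.166 2.516 4.273
vertex 1.619 1.067 2.642
vertex 0.864 2.768 3.548
endloop
endfacet
facet normal -0.364 0.822 0.438
outer loop
vertex 1.166 2.516 4.273
vertex 0.864 2.768 3.548
vertex 0.283 2.231 4.073
endloop
endfacet
facet normal -0.811 0.446 -0.378
outer loop
vertex -0.326 2.427 -2.32
vertex 0.57 3.563 -2.902
vertex -0.155 1.611 -3.65
endloop
endfacet
facet normal -0.575 -0.728 0.373
outer loop
vertex 1.07 0.937 -3.078
vertex -0.326 2.427 -2.32
vertex -0.155 1.611 -3.65
endloop
endfacet
facet normal -0.811 0.446 -0.379
outer loop
vertex -0.155 1.611 -3.65
vertex 0.57 3.563 -2.902
vertex 0.742 2.747 -4.232
endloop
endfacet
facet normal 0.109 -0.520 -0.847
outer loop
vertex 0.742 2.747 -4.232
vertex 1.07 0.937 -3.078
vertex -0.155 1.611 -3.65
endloop
endfacet
facet normal -0.109 0.520 0.847
outer loop
vertex -0.326 2.427 -2.32
vertex 1.795 2.889 -2.33
vertex 0.57 3.563 -2.902
endloop
endfacet
facet normal -0.575 -0.728 0.372
outer loop
vertex 0.898 1.753 -1.748
vertex -0.326 2.427 -2.32
vertex 1.07 0.937 -3.078
endloop
endfacet
facet normal -0.109 0.520 0.847
outer loop
vertex 0.898 1.753 -1.748
vertex 1.795 2.889 -2.33
vertex -0.326 2.427 -2.32
endloop
endfacet
facet normal 0.575 0.729 -0.373
outer loop
vertex 0.57 3.563 -2.902
vertex 1.795 2.889 -2.33
vertex 0.742 2.747 -4.232
endloop
endfacet
facet normal 0.109 -0.520 -0.847
outer loop
vertex 1.966 2.073 -3.66
vertex 1.07 0.937 -3.078
vertex 0.742 2.747 -4.232
endloop
endfacet
facet normal 0.575 0.728 -0.373
outer loop
vertex 0.742 2.747 -4.232
vertex 1.795 2.889 -2.33
vertex 1.966 2.073 -3.66
endloop
endfacet
facet normal 0.811 -0.446 0.378
outer loop
vertex 1.966 2.073 -3.66
vertex 0.898 1.753 -1.748
vertex 1.07 0.937 -3.078
endloop
endfacet
facet normal 0.811 -0.447 0.378
outer loop
vertex 1.795 2.889 -2.33
vertex 0.898 1.753 -1.748
vertex 1.966 2.073 -3.66
endloop
endfacet

endsolid
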